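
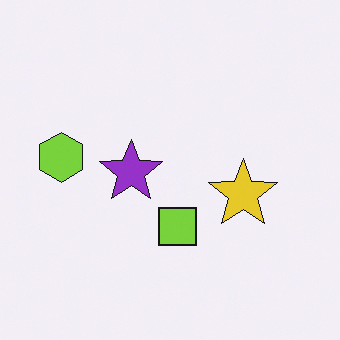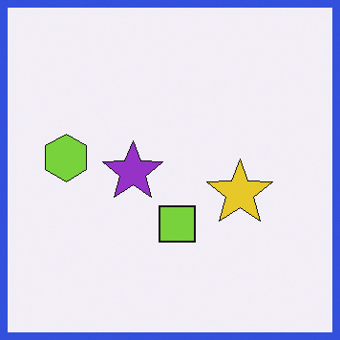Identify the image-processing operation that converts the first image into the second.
Framed with a blue border.

A solid blue frame runs around the edge of the second image, with the content slightly shrunk inside it.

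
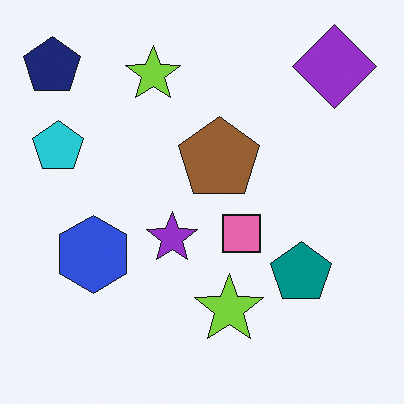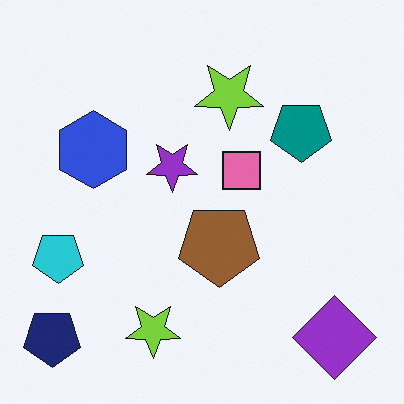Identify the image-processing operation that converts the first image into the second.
This is the original image flipped vertically (top ↔ bottom).

The purple diamond is in the top-right of the first image and the bottom-right of the second — shapes on opposite sides of the horizontal midline have swapped in a mirror flip.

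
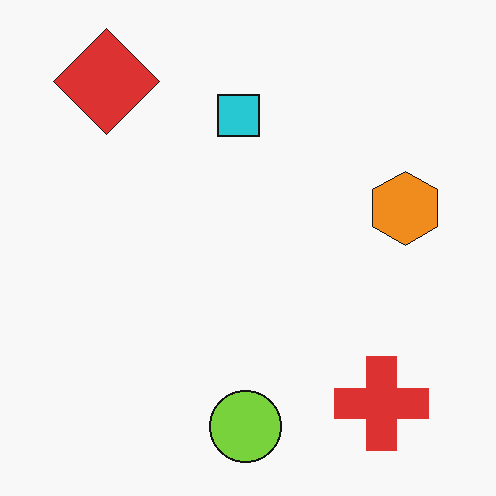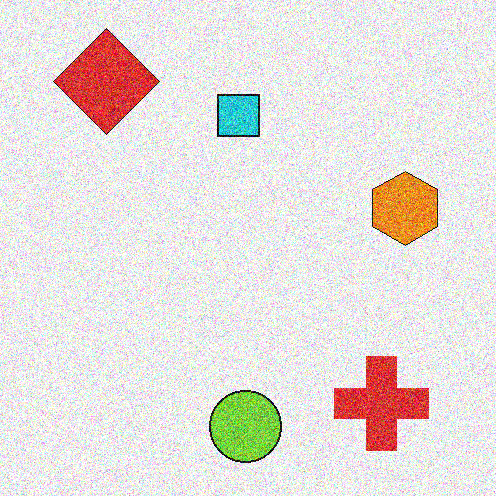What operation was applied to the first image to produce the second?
The second image is the first degraded with strong gaussian noise.

Random speckle covers the whole image, including the flat background.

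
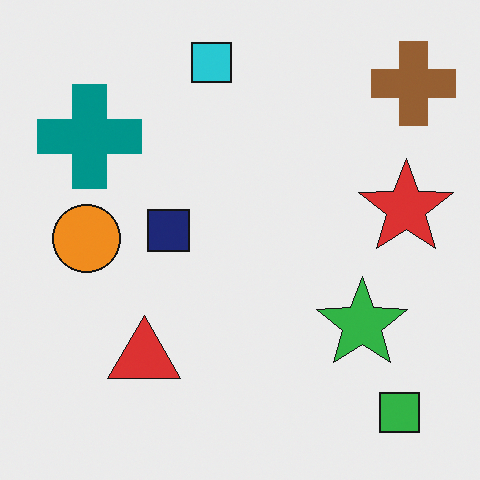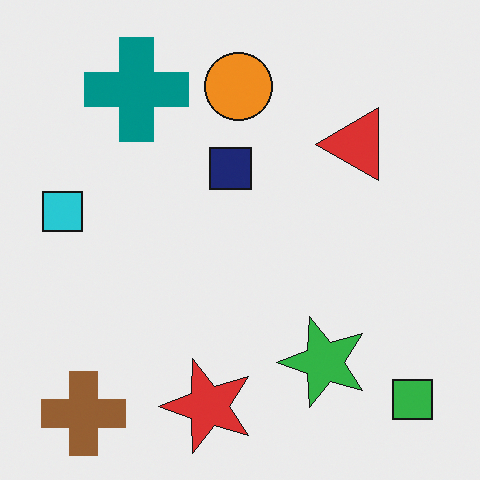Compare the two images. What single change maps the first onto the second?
The transformation is: transposed (reflected across the top-left ↔ bottom-right diagonal).

Shapes have swapped their row and column positions — what was in the top-right is now in the bottom-left — a diagonal reflection.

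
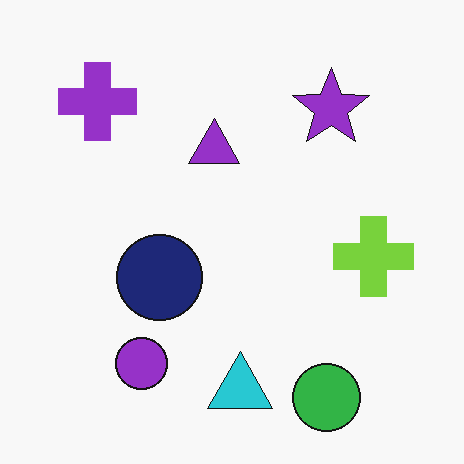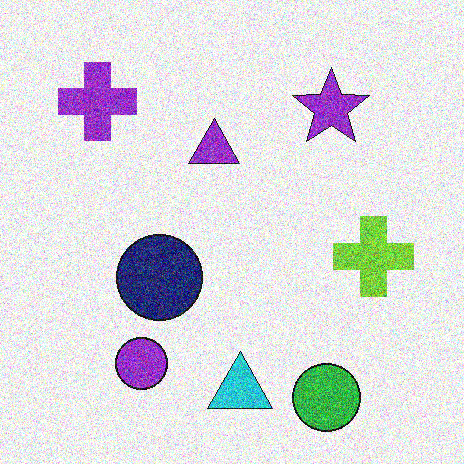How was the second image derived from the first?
Degraded with a thick layer of grain.

Random speckle covers the whole image, including the flat background.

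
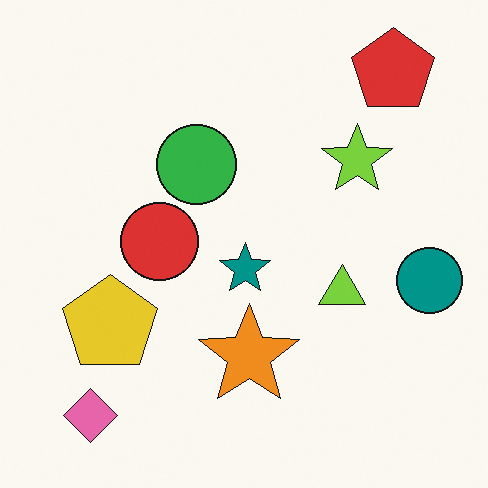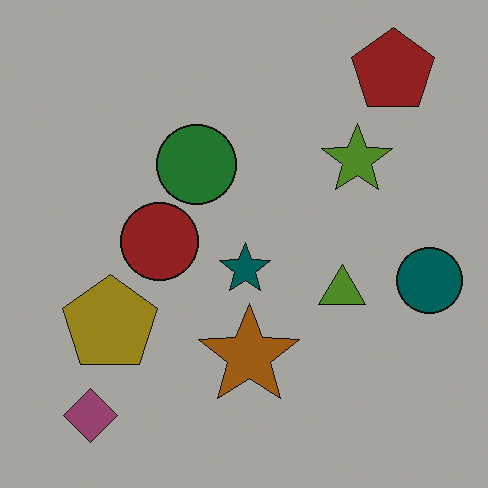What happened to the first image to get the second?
It was noticeably darkened.

Every pixel — background and shapes alike — is uniformly darkened.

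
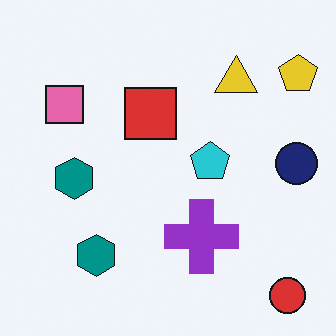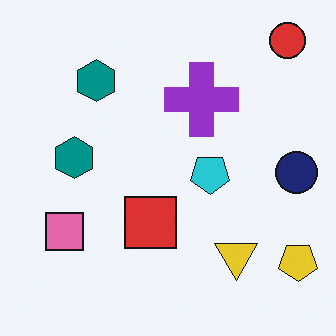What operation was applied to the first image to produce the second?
The image was flipped vertically (top ↔ bottom).

The red circle is in the bottom-right of the first image and the top-right of the second — shapes on opposite sides of the horizontal midline have swapped in a mirror flip.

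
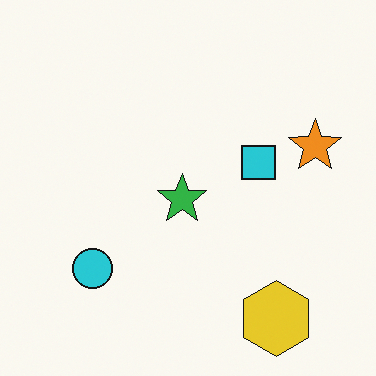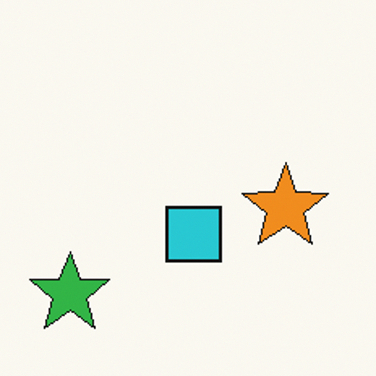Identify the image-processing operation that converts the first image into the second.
Cropped tightly and scaled back up.

The visible shapes are larger and the field of view is narrower; shapes near the original edges may be partly or wholly outside the frame — a crop-and-rescale.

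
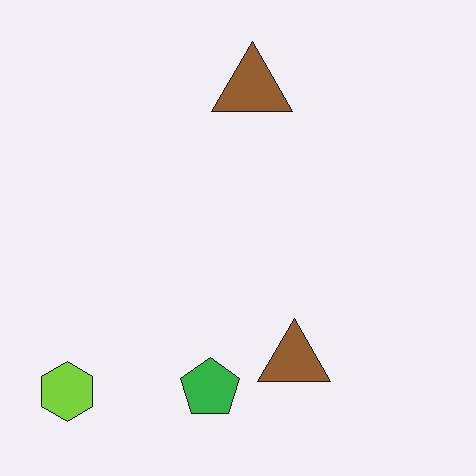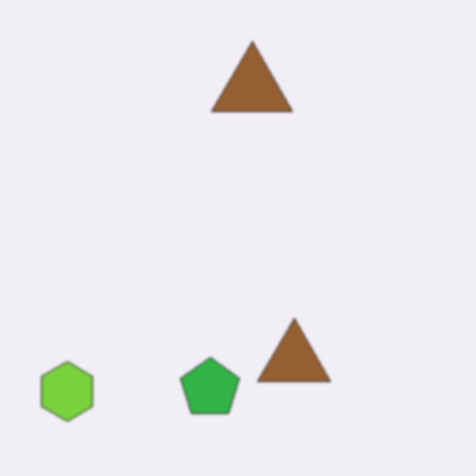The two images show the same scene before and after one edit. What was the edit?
Given a subtle gaussian blur.

Shape edges and outlines are uniformly softened across the whole image.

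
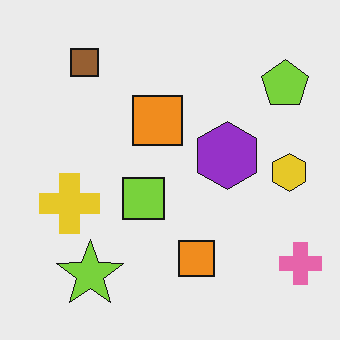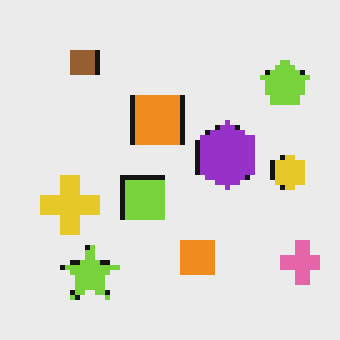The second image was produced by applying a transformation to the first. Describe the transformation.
This is the original image mildly pixelated.

Shapes are reduced to large square blocks; fine edges and outlines are lost — a downscale-then-upscale (mosaic) effect.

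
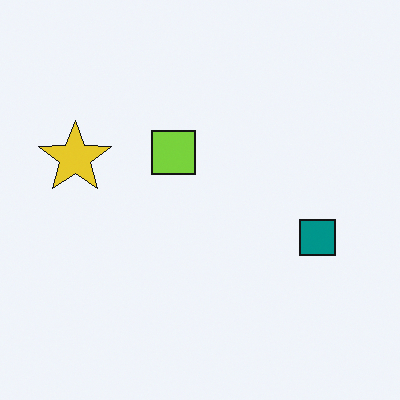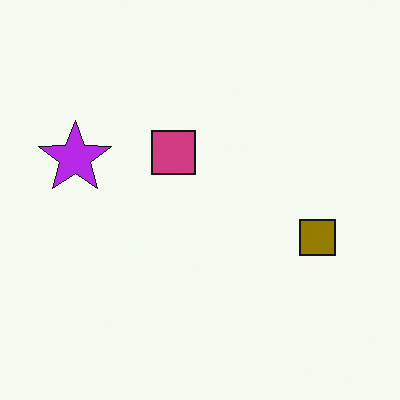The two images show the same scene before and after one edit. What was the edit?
The second image is the first hue-shifted by a large amount.

Every shape's color has rotated by the same amount around the hue wheel — a uniform hue shift.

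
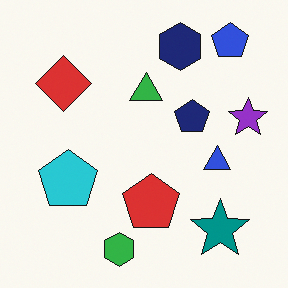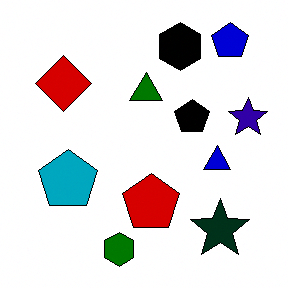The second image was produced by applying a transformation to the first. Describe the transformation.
It was boosted in contrast.

Tones are pushed away from mid-grey across the whole image — a global contrast change.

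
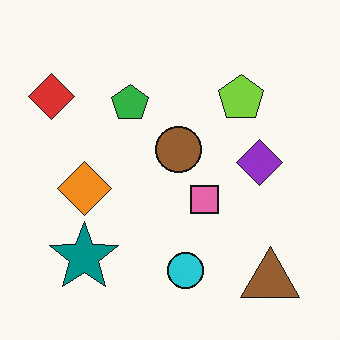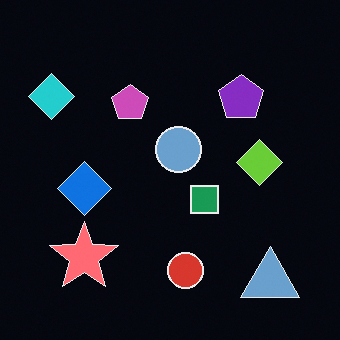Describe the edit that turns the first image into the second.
It was color-inverted (negative).

The light background has become dark and every shape's color is its complement — a photographic negative.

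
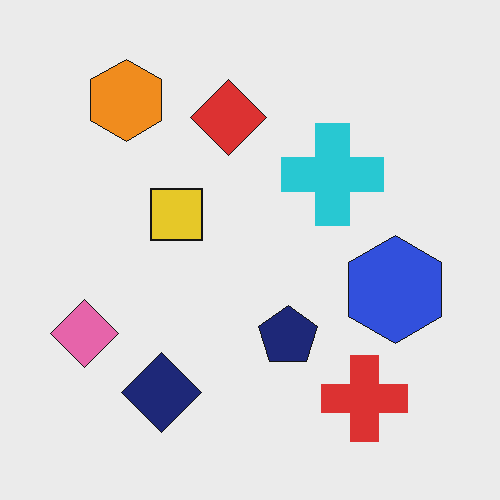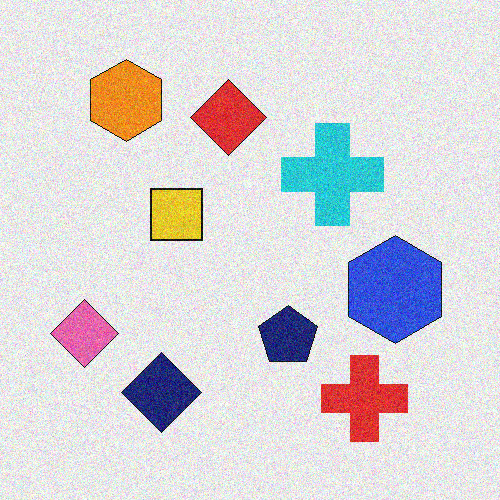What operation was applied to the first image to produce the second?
It was degraded with moderate additive noise.

Random speckle covers the whole image, including the flat background.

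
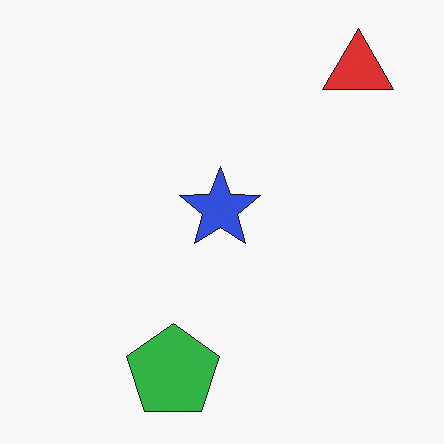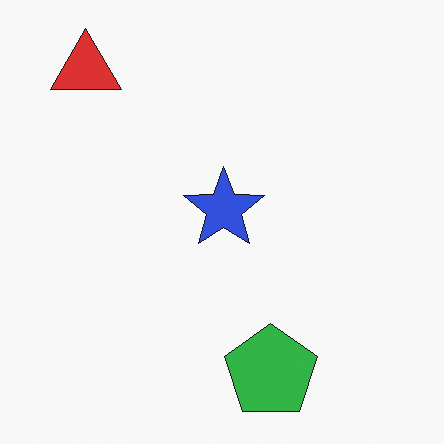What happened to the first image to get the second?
This is the original image flipped horizontally (left ↔ right).

The red triangle is in the top-right of the first image and the top-left of the second — shapes on opposite sides of the vertical midline have swapped in a mirror flip.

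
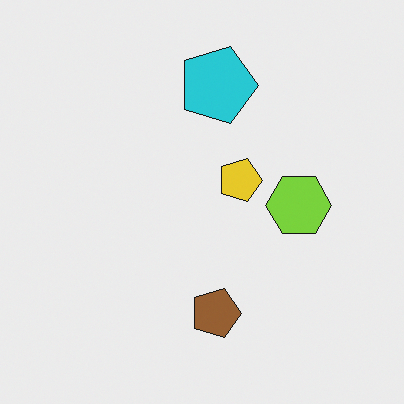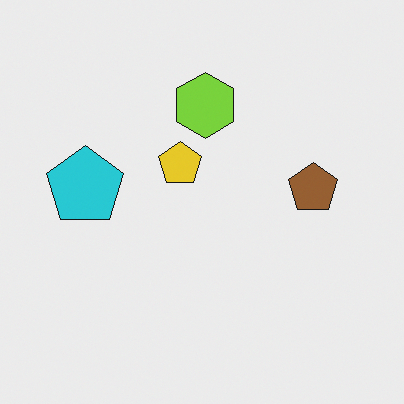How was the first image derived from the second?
This is the original image rotated 90° clockwise.

The cyan pentagon sits in the left of the second image and the top of the first — consistent with a whole-image 90° clockwise rotation.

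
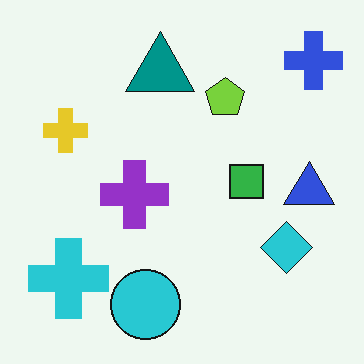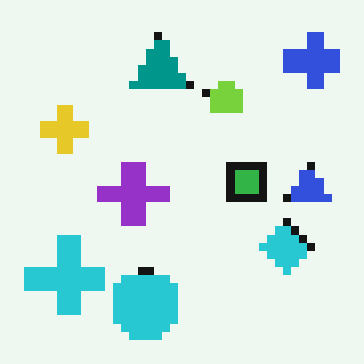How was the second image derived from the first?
The second image is the first moderately pixelated.

Shapes are reduced to large square blocks; fine edges and outlines are lost — a downscale-then-upscale (mosaic) effect.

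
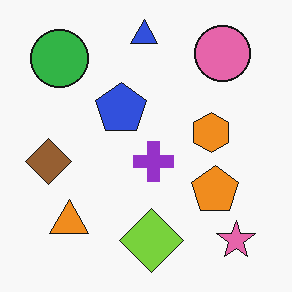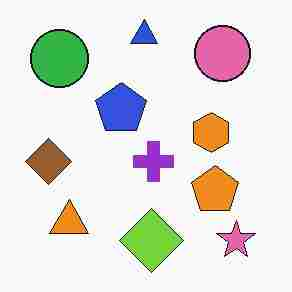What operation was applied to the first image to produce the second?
The second image is the first degraded with heavy JPEG compression.

Blocky 8×8 compression artifacts appear around shape edges and the flat background shows ringing — characteristic JPEG degradation.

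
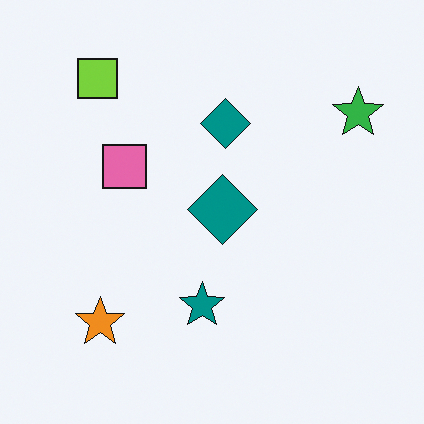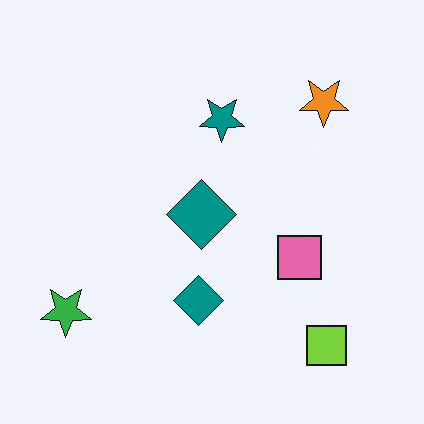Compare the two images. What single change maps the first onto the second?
Rotated 180°.

The lime square sits in the top-left of the first image and the bottom-right of the second — consistent with a whole-image 180° rotation.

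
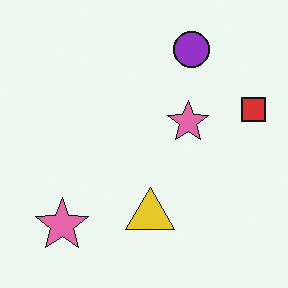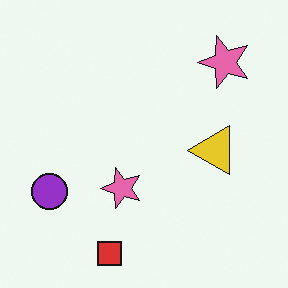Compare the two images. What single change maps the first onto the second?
Transposed (reflected across the top-left ↔ bottom-right diagonal).

Shapes have swapped their row and column positions — what was in the top-right is now in the bottom-left — a diagonal reflection.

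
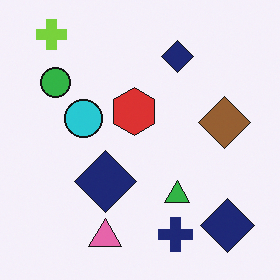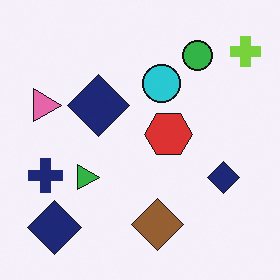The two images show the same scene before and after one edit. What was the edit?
The transformation is: rotated 90° clockwise.

The lime cross sits in the top-left of the first image and the top-right of the second — consistent with a whole-image 90° clockwise rotation.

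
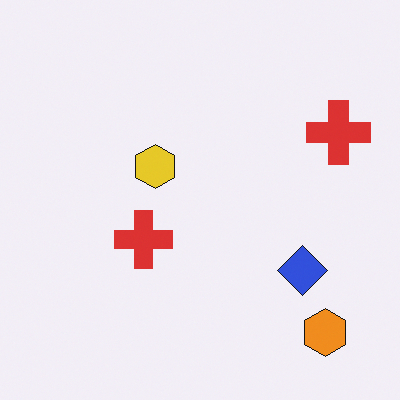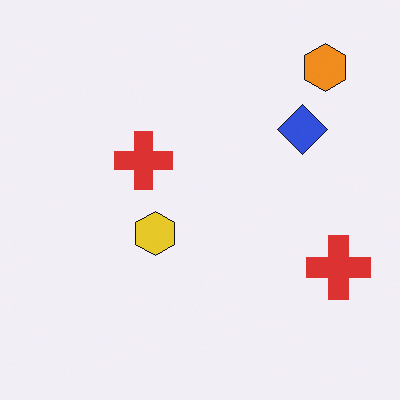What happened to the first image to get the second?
This is the original image flipped vertically (top ↔ bottom).

The orange hexagon is in the bottom-right of the first image and the top-right of the second — shapes on opposite sides of the horizontal midline have swapped in a mirror flip.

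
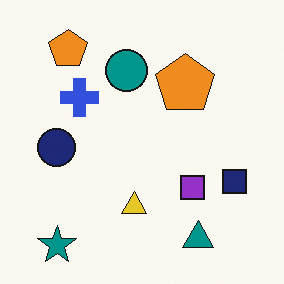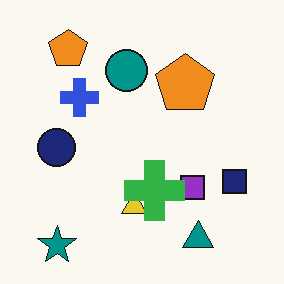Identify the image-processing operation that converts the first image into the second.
Overlaid with an additional green cross.

A green cross appears in the second image that is absent from the first.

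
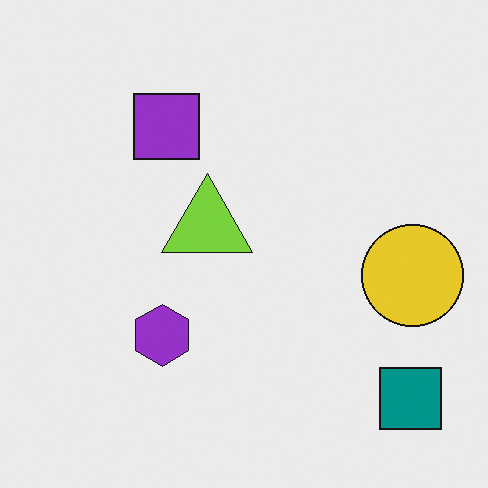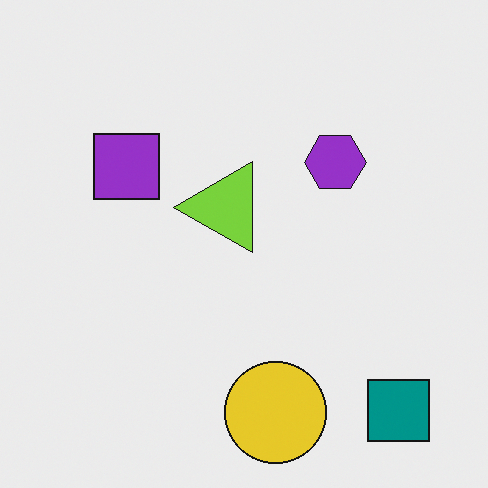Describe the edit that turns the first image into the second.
The image was transposed (reflected across the top-left ↔ bottom-right diagonal).

Shapes have swapped their row and column positions — what was in the top-right is now in the bottom-left — a diagonal reflection.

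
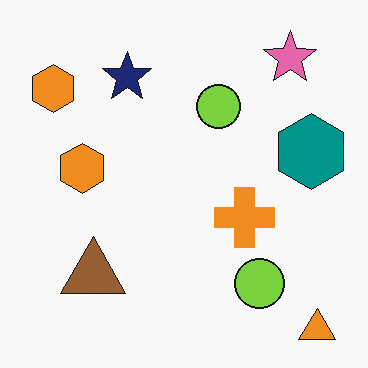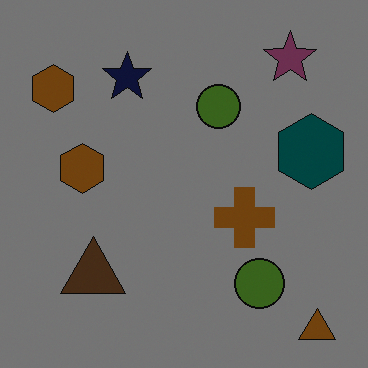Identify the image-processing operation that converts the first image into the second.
The second image is the first darkened a lot.

Every pixel — background and shapes alike — is uniformly darkened.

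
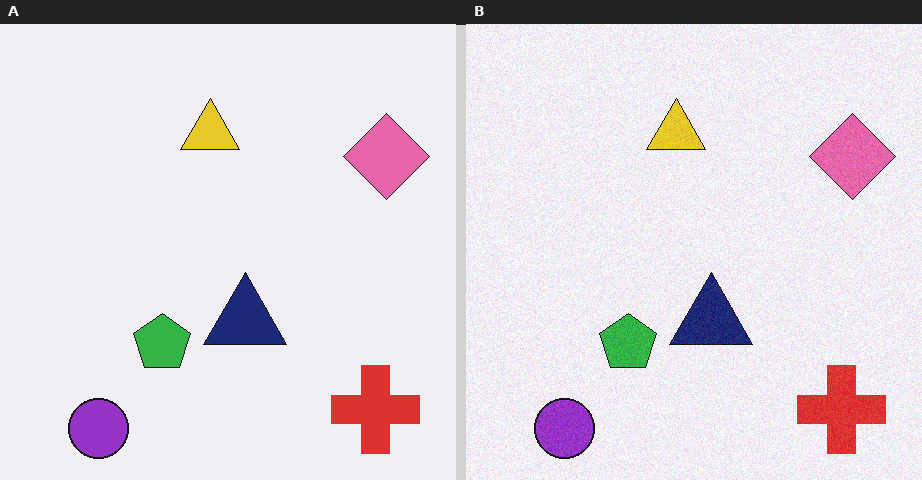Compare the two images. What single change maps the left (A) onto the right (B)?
Degraded with a light layer of grain.

Random speckle covers the whole image, including the flat background.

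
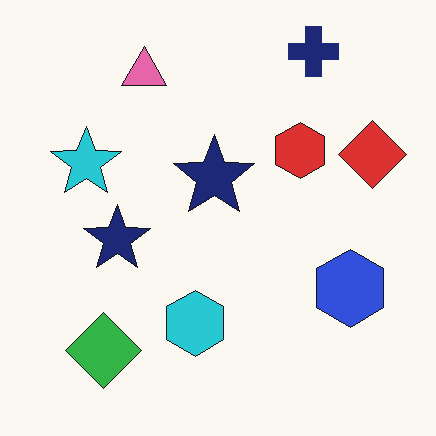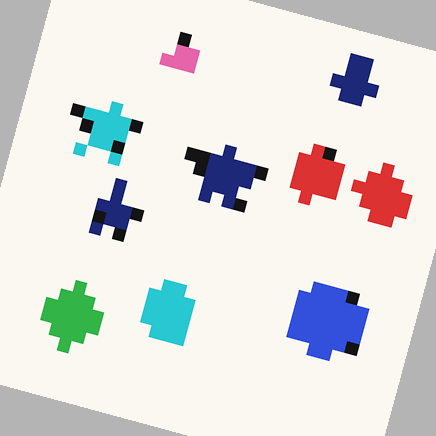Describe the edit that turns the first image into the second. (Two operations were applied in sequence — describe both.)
The image was coarsely pixelated, then rotated clockwise by a clearly visible amount.

Shapes are reduced to large square blocks; fine edges and outlines are lost — a downscale-then-upscale (mosaic) effect. Every shape is tilted by the same angle and the image corners show triangular fill wedges — a whole-image rotation by a non-right angle.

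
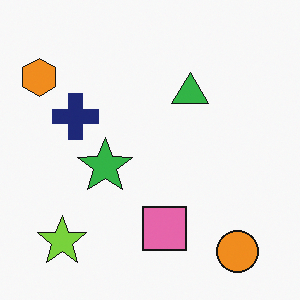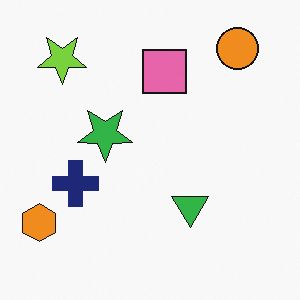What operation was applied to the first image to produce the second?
It was flipped vertically (top ↔ bottom).

The orange circle is in the bottom-right of the first image and the top-right of the second — shapes on opposite sides of the horizontal midline have swapped in a mirror flip.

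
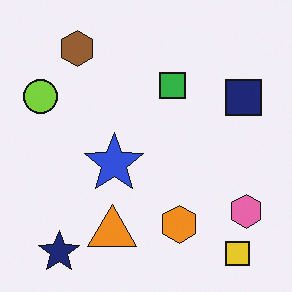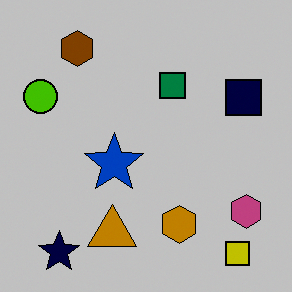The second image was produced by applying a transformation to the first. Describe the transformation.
This is the original image aggressively posterized.

Each flat color has snapped to a coarser quantized level — most visibly, the near-white background has dropped to a flat grey.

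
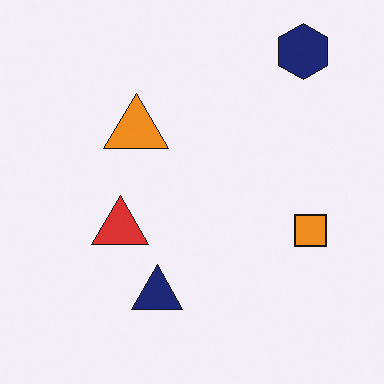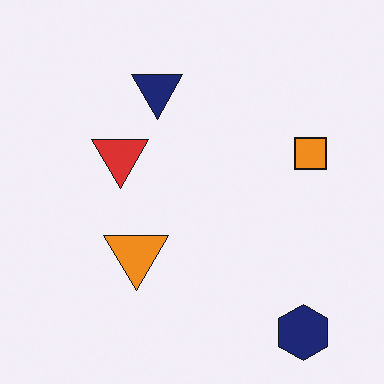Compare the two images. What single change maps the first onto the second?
The transformation is: flipped vertically (top ↔ bottom).

The navy hexagon is in the top-right of the first image and the bottom-right of the second — shapes on opposite sides of the horizontal midline have swapped in a mirror flip.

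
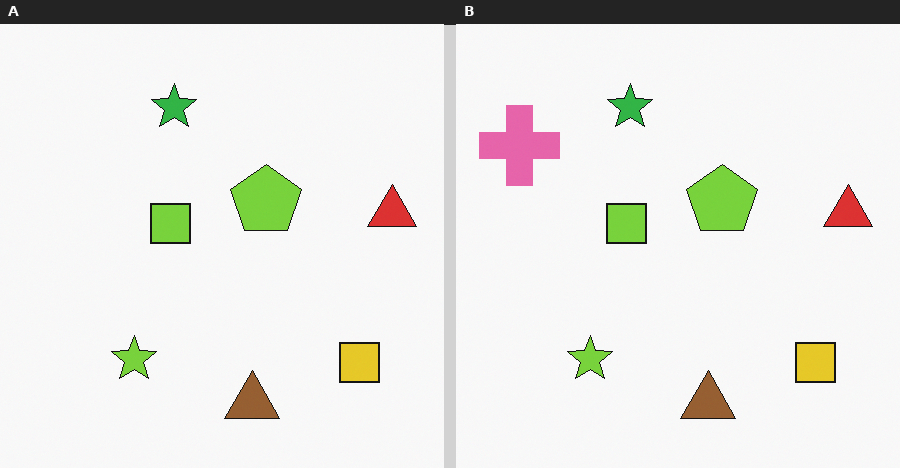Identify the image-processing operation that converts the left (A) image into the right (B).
The image was overlaid with an additional pink cross.

A pink cross appears in the right (B) image that is absent from the left (A).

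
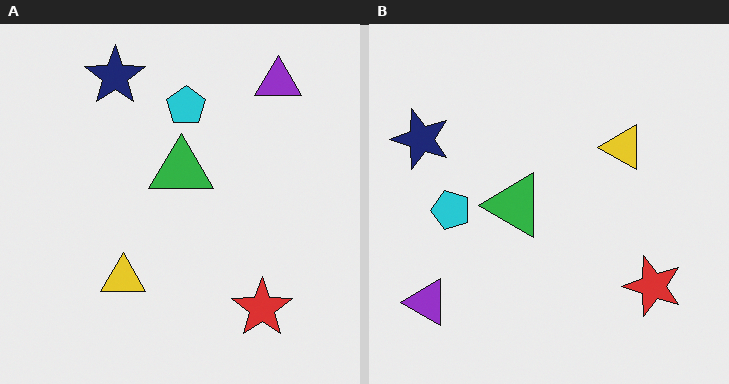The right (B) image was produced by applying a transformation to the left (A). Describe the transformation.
Transposed (reflected across the top-left ↔ bottom-right diagonal).

Shapes have swapped their row and column positions — what was in the top-right is now in the bottom-left — a diagonal reflection.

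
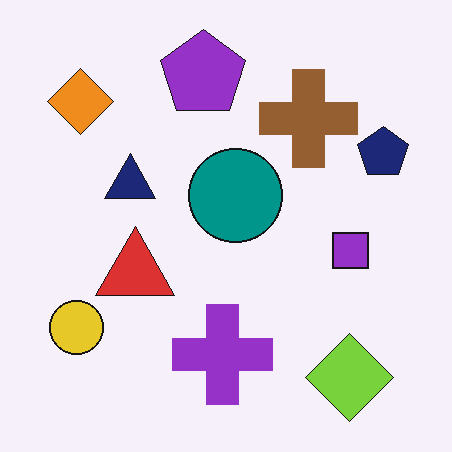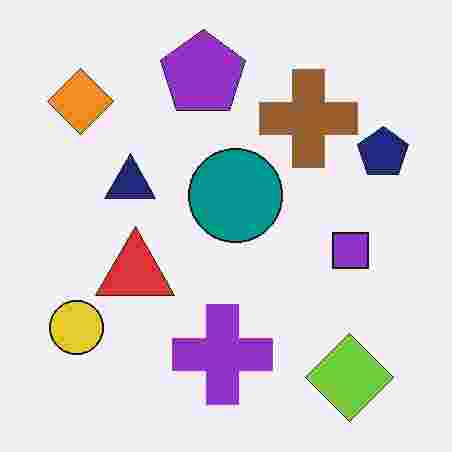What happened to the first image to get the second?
The second image is the first degraded with heavy JPEG compression.

Blocky 8×8 compression artifacts appear around shape edges and the flat background shows ringing — characteristic JPEG degradation.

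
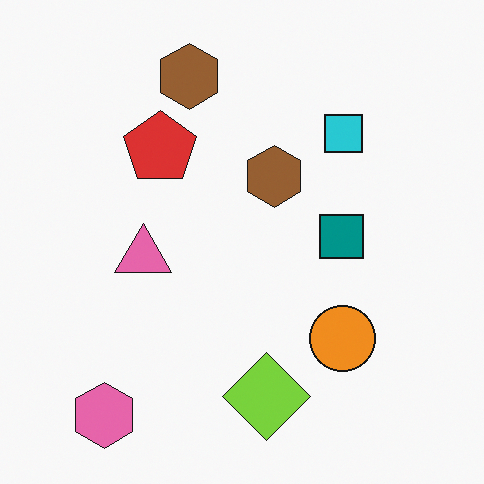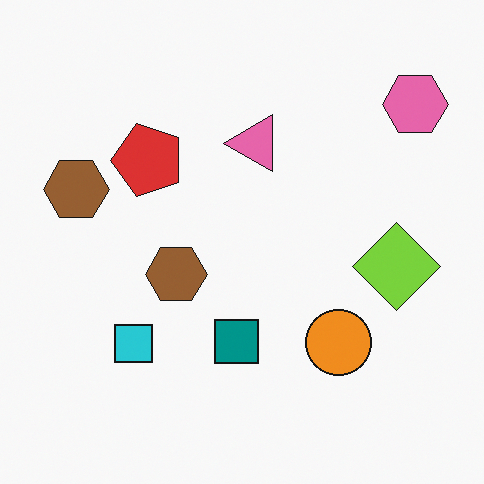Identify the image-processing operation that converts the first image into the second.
It was transposed (reflected across the top-left ↔ bottom-right diagonal).

Shapes have swapped their row and column positions — what was in the top-right is now in the bottom-left — a diagonal reflection.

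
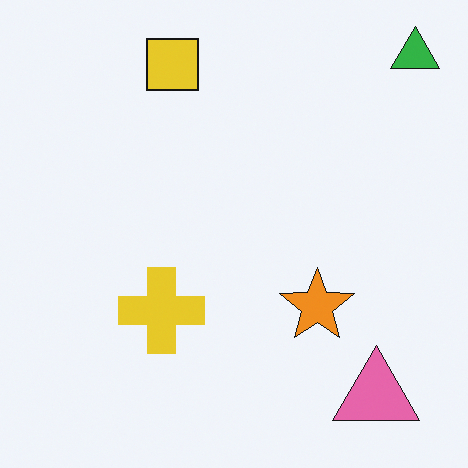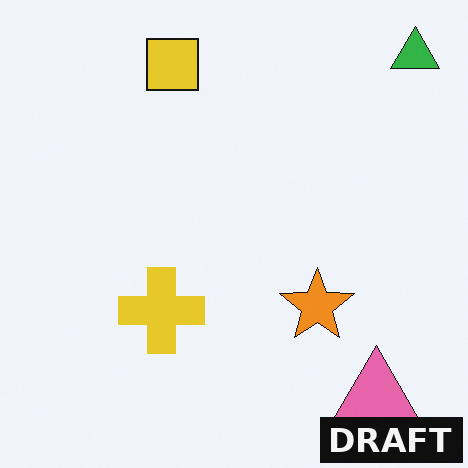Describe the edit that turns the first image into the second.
The image was watermarked with the text "DRAFT" in the lower-right corner.

A dark label reading "DRAFT" appears in the lower-right corner.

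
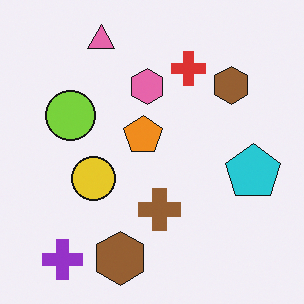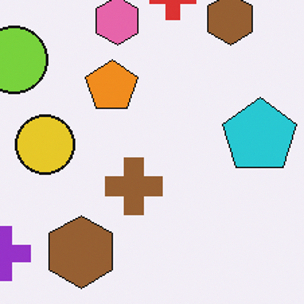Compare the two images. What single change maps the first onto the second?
Cropped slightly and scaled back up.

The visible shapes are larger and the field of view is narrower; shapes near the original edges may be partly or wholly outside the frame — a crop-and-rescale.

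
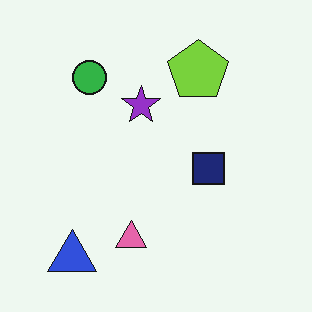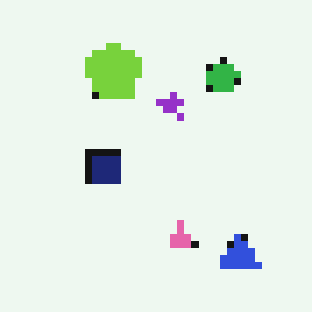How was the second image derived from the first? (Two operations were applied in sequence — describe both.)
Pixelated into visible square blocks, then flipped horizontally (left ↔ right).

Shapes are reduced to large square blocks; fine edges and outlines are lost — a downscale-then-upscale (mosaic) effect. The blue triangle is in the bottom-left of the first image and the bottom-right of the second — shapes on opposite sides of the vertical midline have swapped in a mirror flip.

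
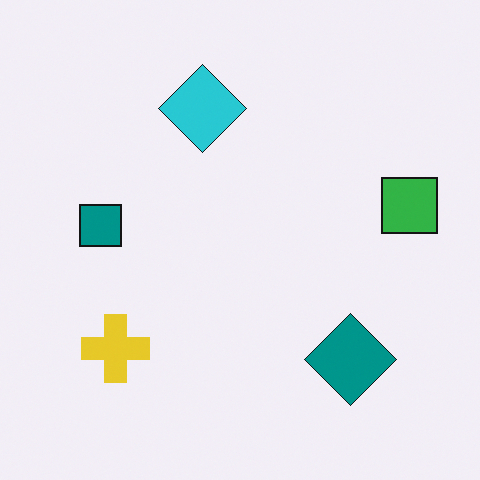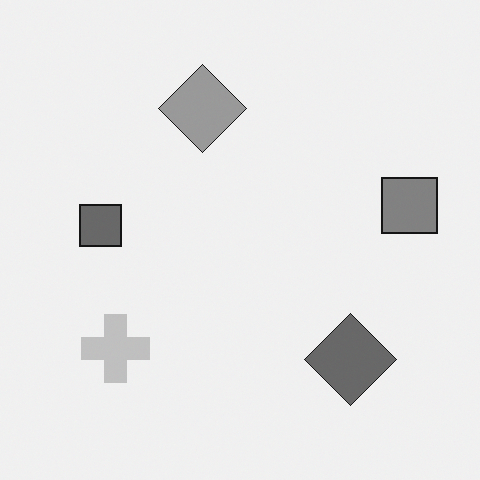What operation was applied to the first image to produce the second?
The transformation is: converted to grayscale.

All color is removed — every shape is now a shade of grey.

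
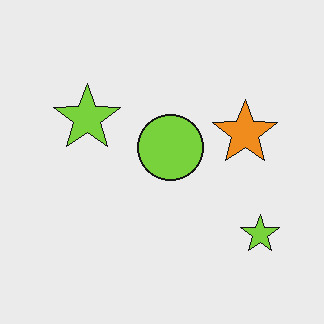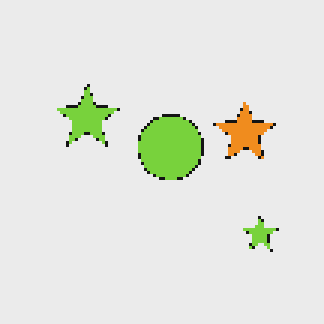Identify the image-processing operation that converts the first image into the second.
The image was lightly pixelated (a mild mosaic effect).

Shapes are reduced to large square blocks; fine edges and outlines are lost — a downscale-then-upscale (mosaic) effect.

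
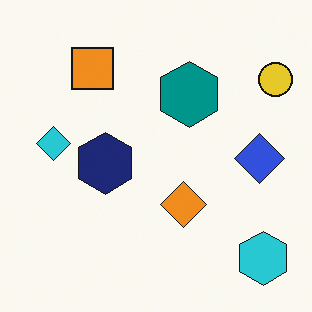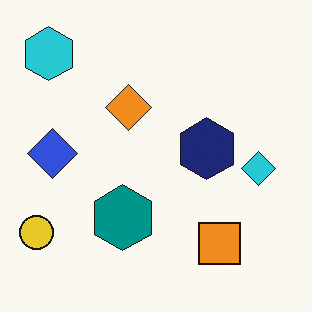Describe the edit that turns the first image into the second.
The image was rotated 180°.

The cyan hexagon sits in the bottom-right of the first image and the top-left of the second — consistent with a whole-image 180° rotation.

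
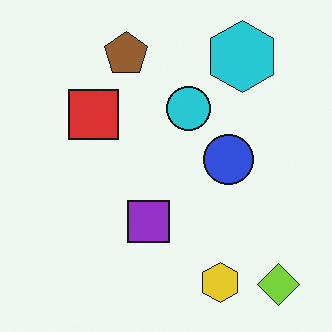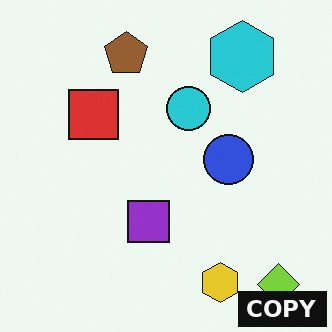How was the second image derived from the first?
The transformation is: watermarked with the text "COPY" in the lower-right corner.

A dark label reading "COPY" appears in the lower-right corner.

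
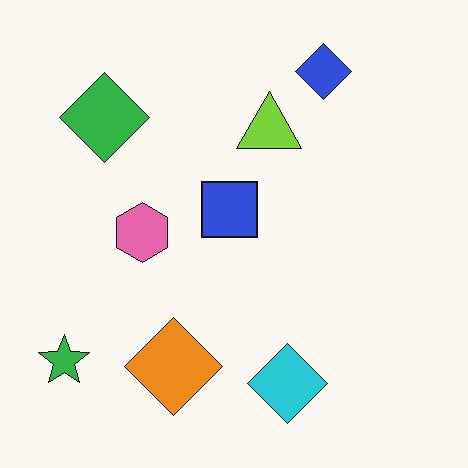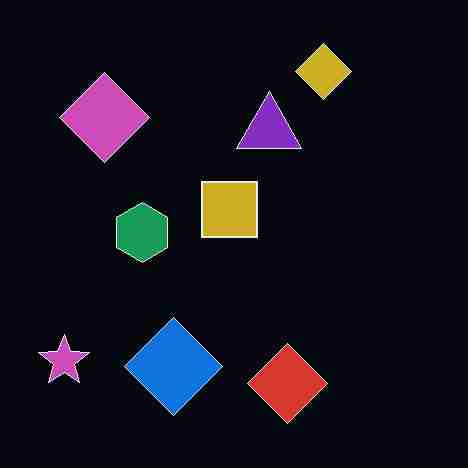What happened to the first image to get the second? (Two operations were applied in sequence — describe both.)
This is the original image color-inverted (negative), then degraded with heavy JPEG compression.

The light background has become dark and every shape's color is its complement — a photographic negative. Blocky 8×8 compression artifacts appear around shape edges and the flat background shows ringing — characteristic JPEG degradation.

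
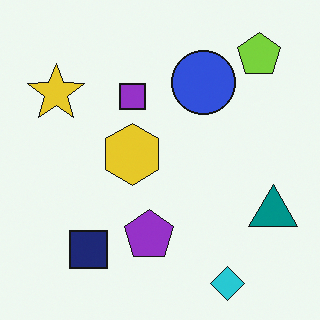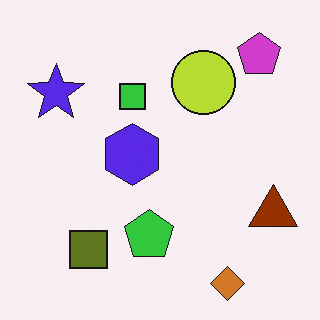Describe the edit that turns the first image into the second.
The second image is the first hue-shifted through roughly half the color wheel.

Every shape's color has rotated by the same amount around the hue wheel — a uniform hue shift.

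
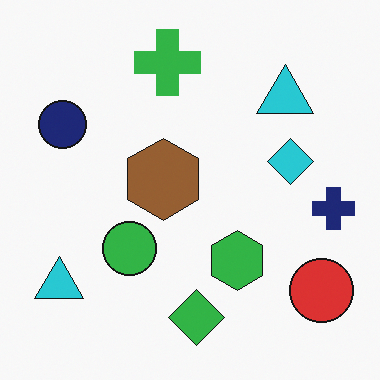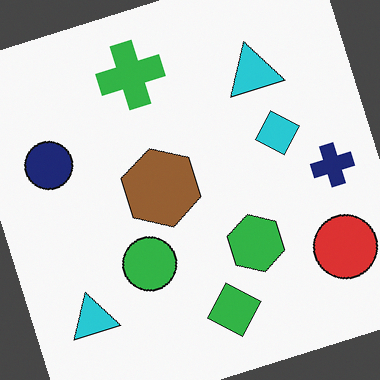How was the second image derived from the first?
This is the original image rotated counter-clockwise by a moderate amount.

Every shape is tilted by the same angle and the image corners show triangular fill wedges — a whole-image rotation by a non-right angle.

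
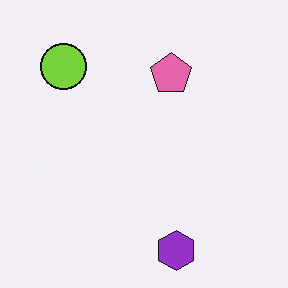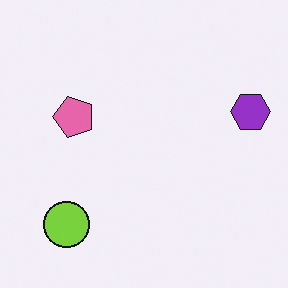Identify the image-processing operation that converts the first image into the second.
Rotated 90° counter-clockwise.

The lime circle sits in the top-left of the first image and the bottom-left of the second — consistent with a whole-image 90° counter-clockwise rotation.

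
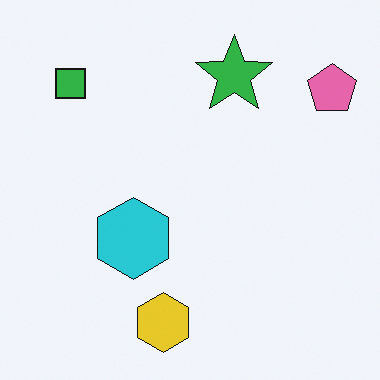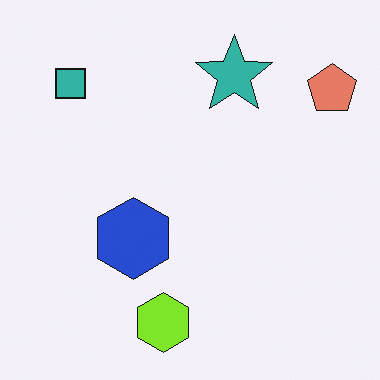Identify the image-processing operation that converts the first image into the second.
This is the original image hue-shifted by a small amount.

Every shape's color has rotated by the same amount around the hue wheel — a uniform hue shift.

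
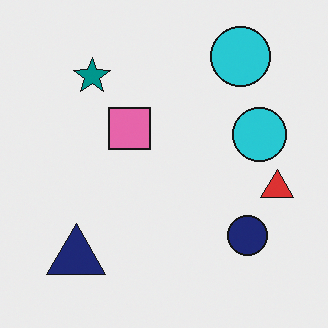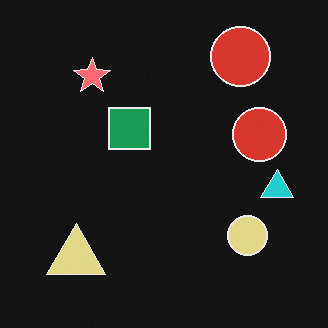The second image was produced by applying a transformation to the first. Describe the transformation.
This is the original image color-inverted (negative).

The light background has become dark and every shape's color is its complement — a photographic negative.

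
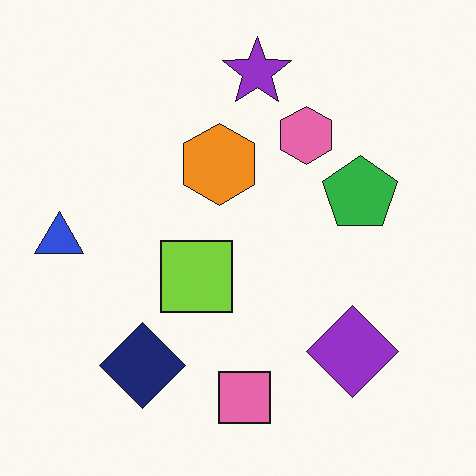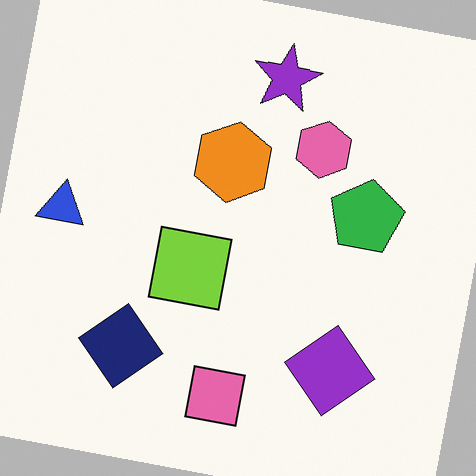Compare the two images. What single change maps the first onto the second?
The transformation is: rotated clockwise by a slight angle.

Every shape is tilted by the same angle and the image corners show triangular fill wedges — a whole-image rotation by a non-right angle.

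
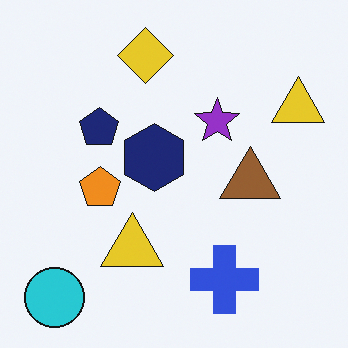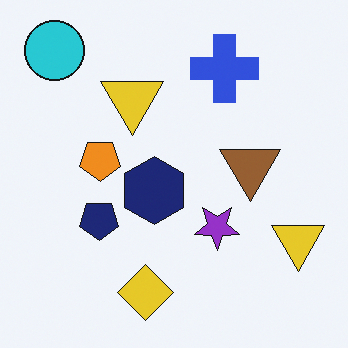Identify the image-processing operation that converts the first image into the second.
The transformation is: flipped vertically (top ↔ bottom).

The cyan circle is in the bottom-left of the first image and the top-left of the second — shapes on opposite sides of the horizontal midline have swapped in a mirror flip.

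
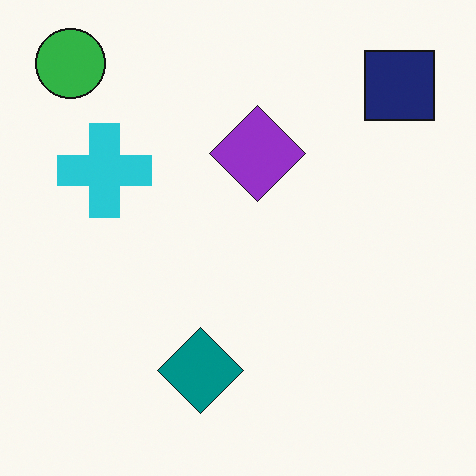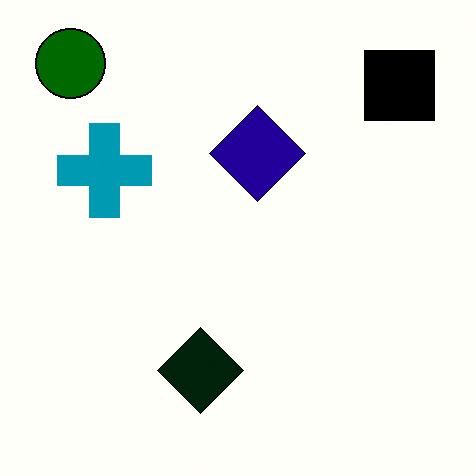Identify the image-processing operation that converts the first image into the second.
This is the original image given much higher contrast.

Tones are pushed away from mid-grey across the whole image — a global contrast change.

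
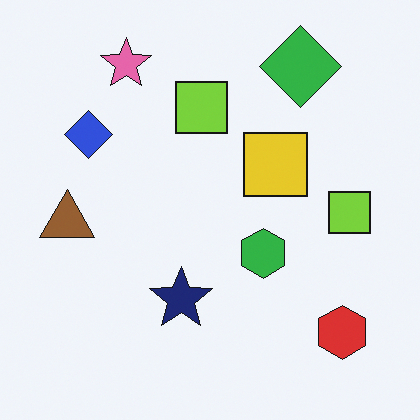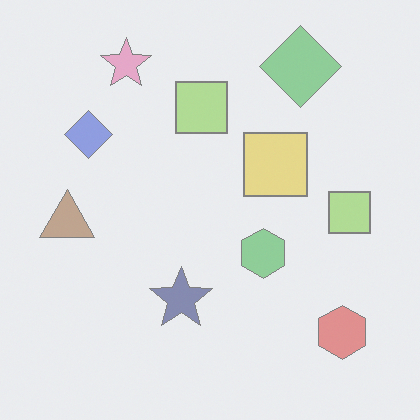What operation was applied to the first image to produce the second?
This is the original image given much lower contrast.

Tones are pushed toward mid-grey across the whole image — a global contrast change.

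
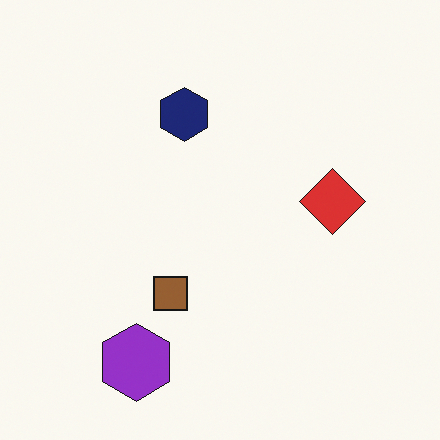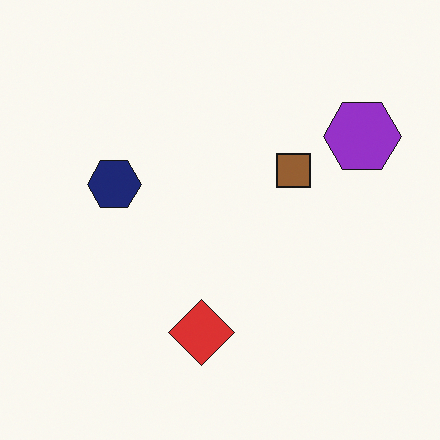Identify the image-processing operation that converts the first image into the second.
The second image is the first transposed (reflected across the top-left ↔ bottom-right diagonal).

Shapes have swapped their row and column positions — what was in the top-right is now in the bottom-left — a diagonal reflection.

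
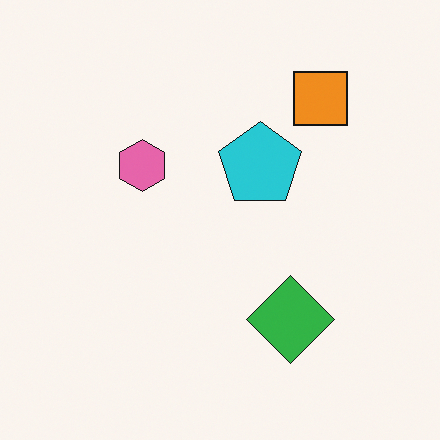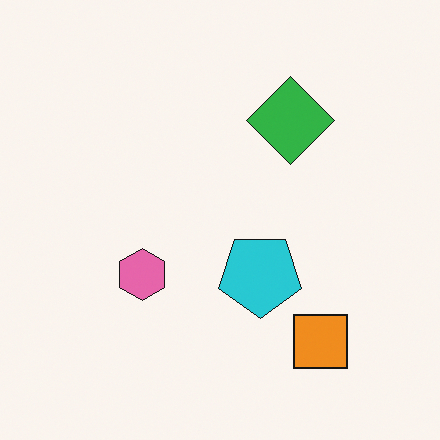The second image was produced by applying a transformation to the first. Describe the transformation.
This is the original image flipped vertically (top ↔ bottom).

The orange square is in the top-right of the first image and the bottom-right of the second — shapes on opposite sides of the horizontal midline have swapped in a mirror flip.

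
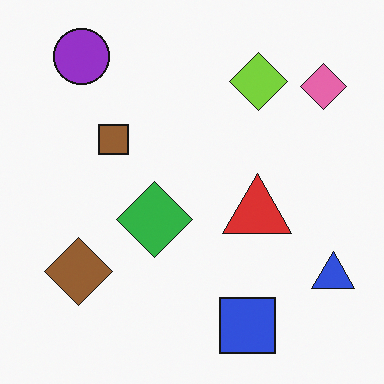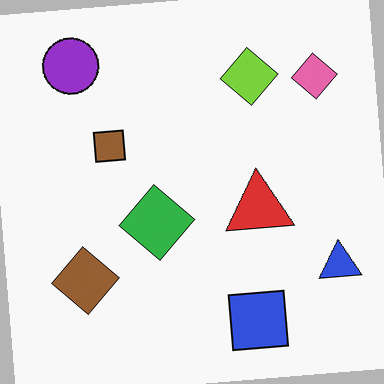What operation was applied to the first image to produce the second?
Rotated counter-clockwise by a slight angle.

Every shape is tilted by the same angle and the image corners show triangular fill wedges — a whole-image rotation by a non-right angle.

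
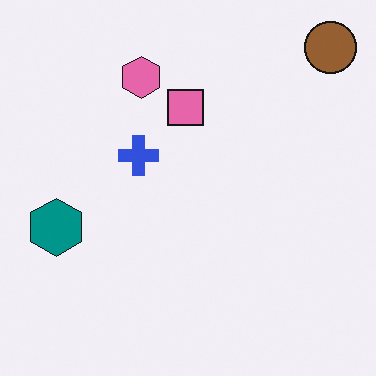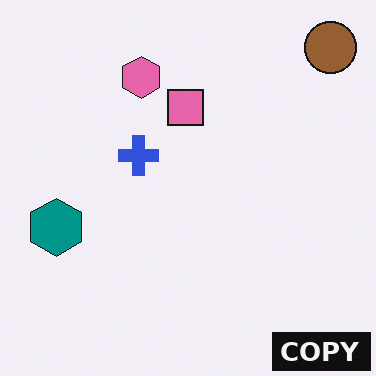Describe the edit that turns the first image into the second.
This is the original image watermarked with the text "COPY" in the lower-right corner.

A dark label reading "COPY" appears in the lower-right corner.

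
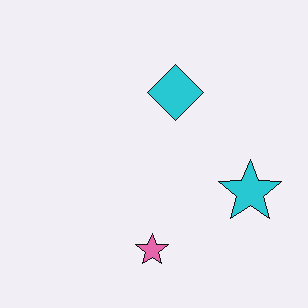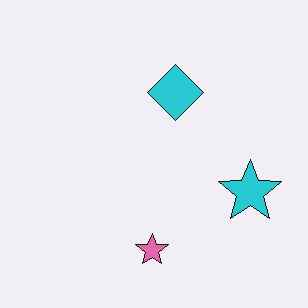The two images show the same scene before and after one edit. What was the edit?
Given moderate JPEG compression.

Blocky 8×8 compression artifacts appear around shape edges and the flat background shows ringing — characteristic JPEG degradation.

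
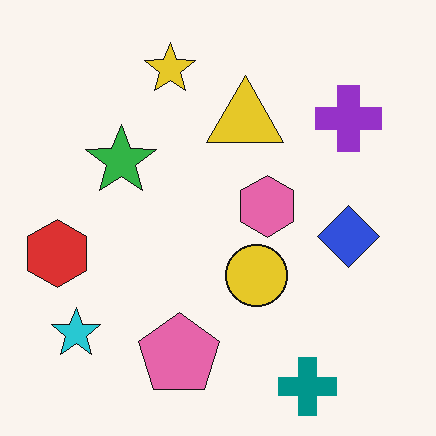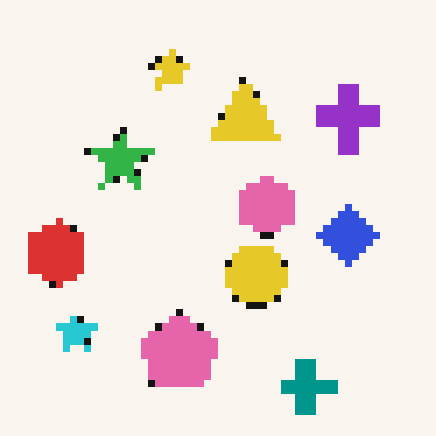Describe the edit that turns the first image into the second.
The image was moderately pixelated.

Shapes are reduced to large square blocks; fine edges and outlines are lost — a downscale-then-upscale (mosaic) effect.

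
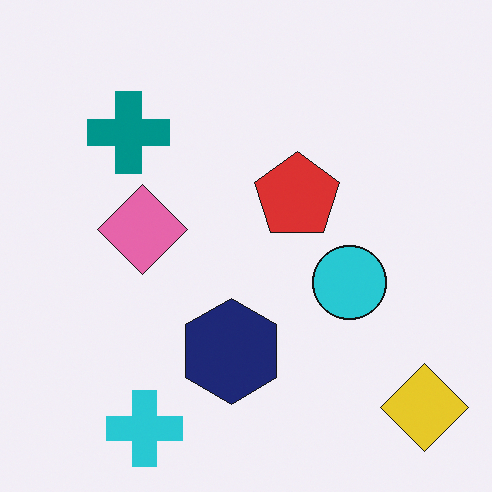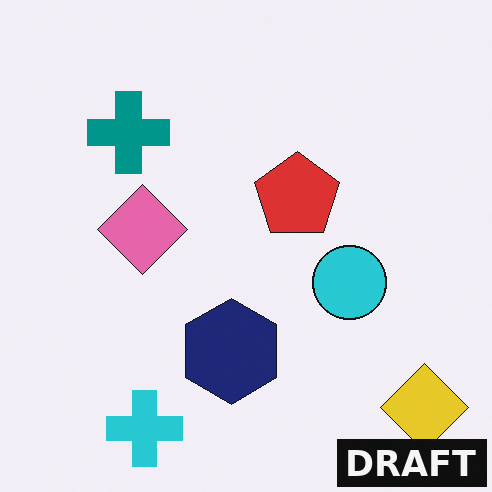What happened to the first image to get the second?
The second image is the first watermarked with the text "DRAFT" in the lower-right corner.

A dark label reading "DRAFT" appears in the lower-right corner.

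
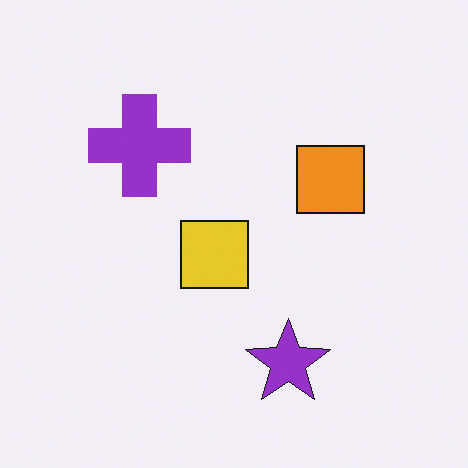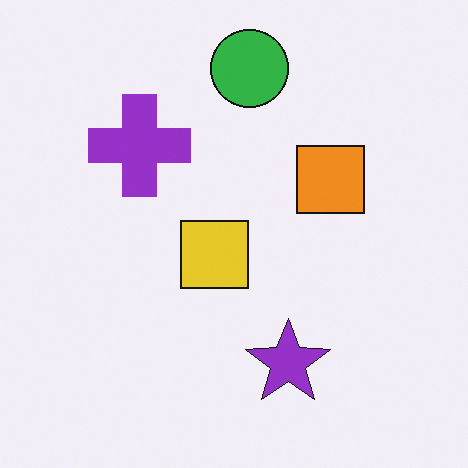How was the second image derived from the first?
The second image is the first overlaid with an additional green circle.

A green circle appears in the second image that is absent from the first.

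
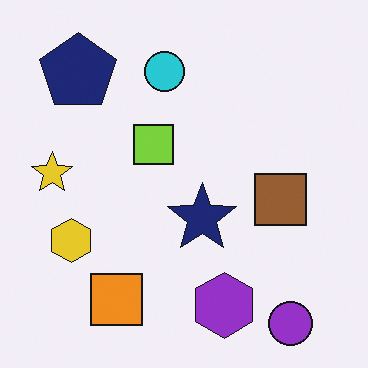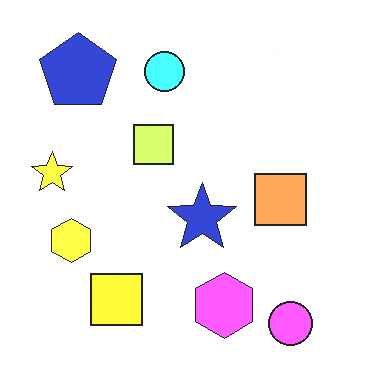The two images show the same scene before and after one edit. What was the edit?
The transformation is: brightened a lot.

Every pixel — background and shapes alike — is uniformly brightened.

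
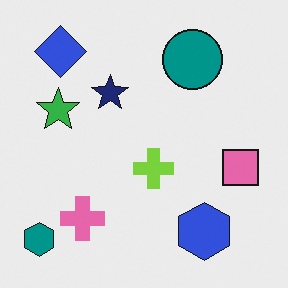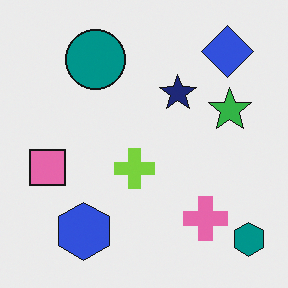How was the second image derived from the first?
The second image is the first flipped horizontally (left ↔ right).

The teal hexagon is in the bottom-left of the first image and the bottom-right of the second — shapes on opposite sides of the vertical midline have swapped in a mirror flip.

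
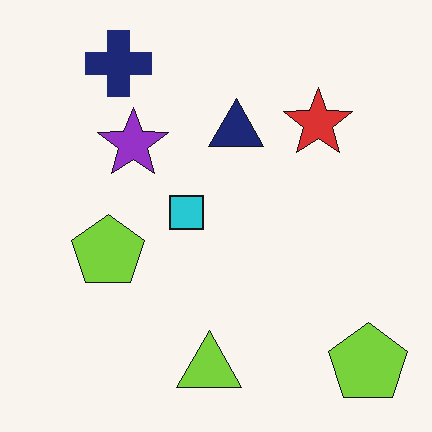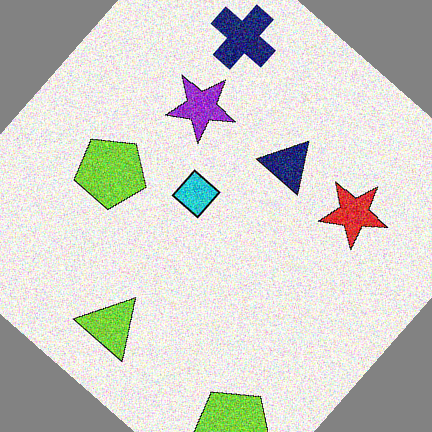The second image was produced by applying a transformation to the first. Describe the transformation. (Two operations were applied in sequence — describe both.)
The second image is the first degraded with heavy additive noise, then rotated clockwise by a large amount — several tens of degrees.

Random speckle covers the whole image, including the flat background. Every shape is tilted by the same angle and the image corners show triangular fill wedges — a whole-image rotation by a non-right angle.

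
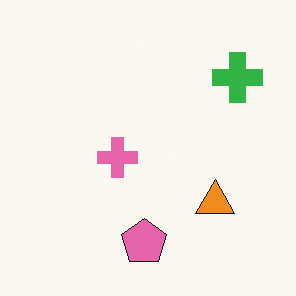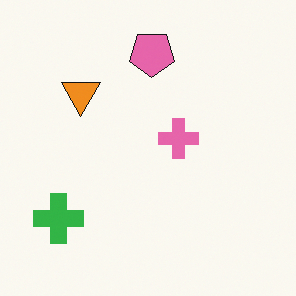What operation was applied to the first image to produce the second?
The transformation is: rotated 180°.

The green cross sits in the top-right of the first image and the bottom-left of the second — consistent with a whole-image 180° rotation.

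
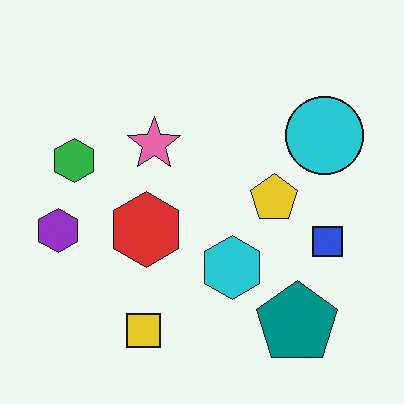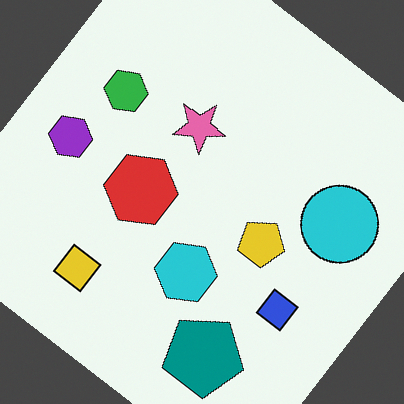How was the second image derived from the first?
The image was rotated clockwise by a large amount — several tens of degrees.

Every shape is tilted by the same angle and the image corners show triangular fill wedges — a whole-image rotation by a non-right angle.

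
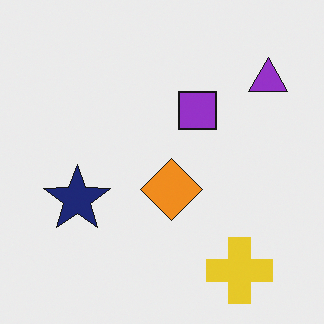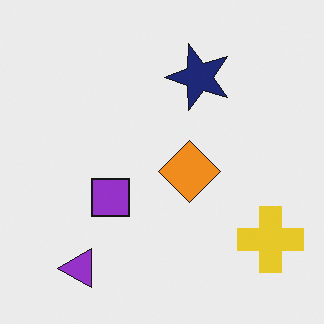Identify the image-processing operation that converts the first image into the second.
It was transposed (reflected across the top-left ↔ bottom-right diagonal).

Shapes have swapped their row and column positions — what was in the top-right is now in the bottom-left — a diagonal reflection.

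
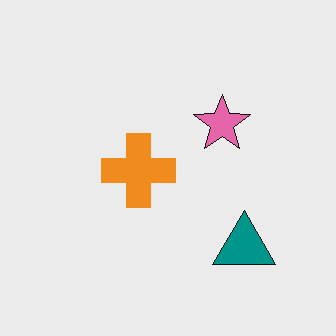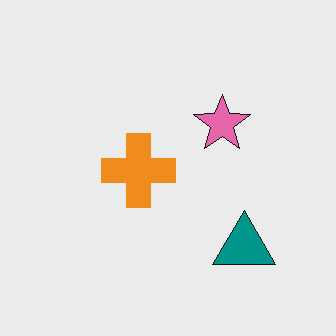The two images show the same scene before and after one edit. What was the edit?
This is the original image given moderate JPEG compression.

Blocky 8×8 compression artifacts appear around shape edges and the flat background shows ringing — characteristic JPEG degradation.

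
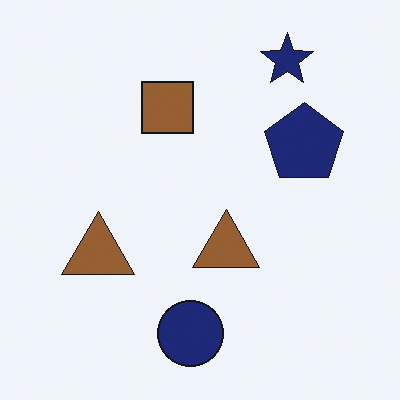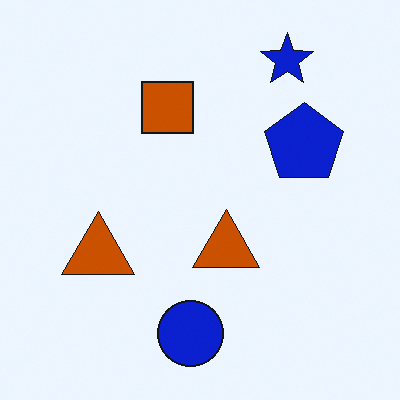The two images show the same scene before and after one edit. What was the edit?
The second image is the first made much more vivid (saturation change).

All colors are more vivid — a global saturation change.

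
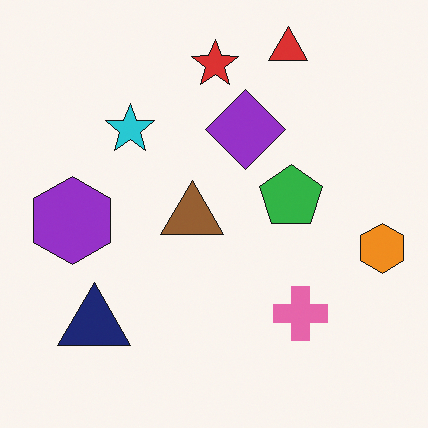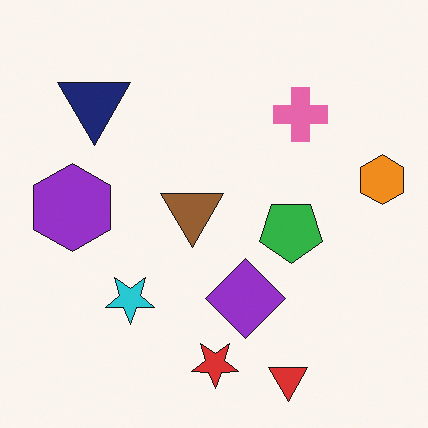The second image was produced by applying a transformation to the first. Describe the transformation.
Flipped vertically (top ↔ bottom).

The red triangle is in the top-right of the first image and the bottom-right of the second — shapes on opposite sides of the horizontal midline have swapped in a mirror flip.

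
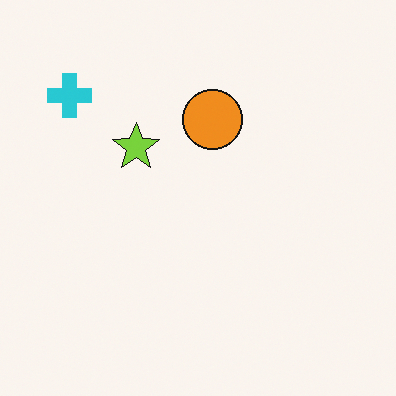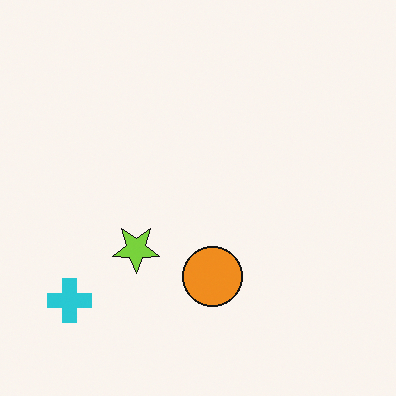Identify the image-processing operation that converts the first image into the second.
The transformation is: flipped vertically (top ↔ bottom).

The cyan cross is in the top-left of the first image and the bottom-left of the second — shapes on opposite sides of the horizontal midline have swapped in a mirror flip.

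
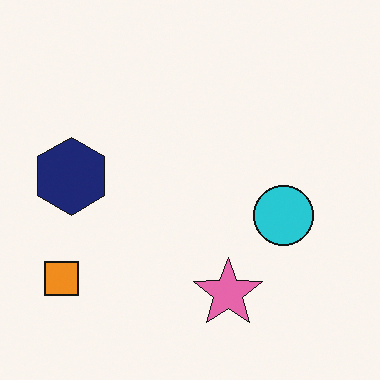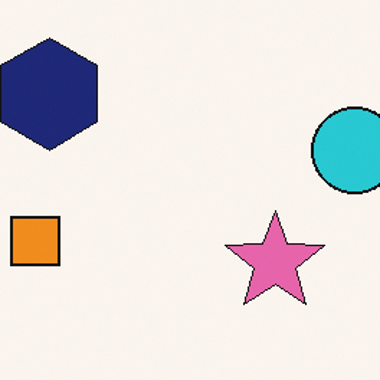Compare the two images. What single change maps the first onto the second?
The transformation is: cropped to a modestly smaller region and rescaled.

The visible shapes are larger and the field of view is narrower; shapes near the original edges may be partly or wholly outside the frame — a crop-and-rescale.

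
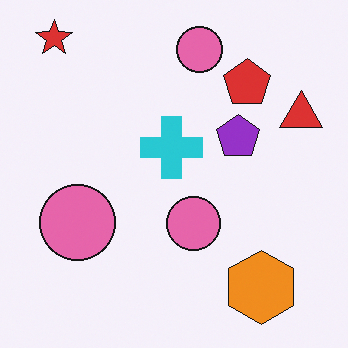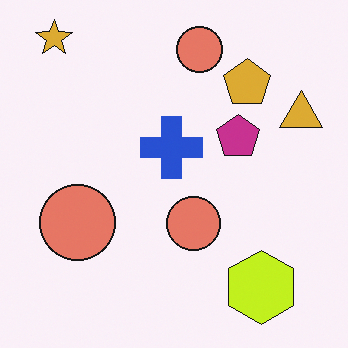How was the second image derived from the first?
The transformation is: hue-shifted slightly.

Every shape's color has rotated by the same amount around the hue wheel — a uniform hue shift.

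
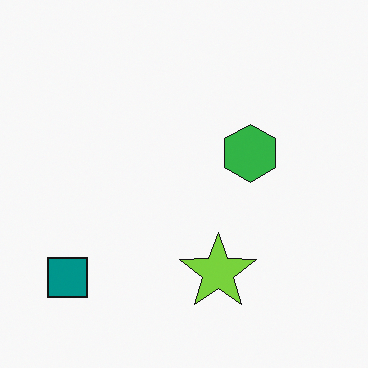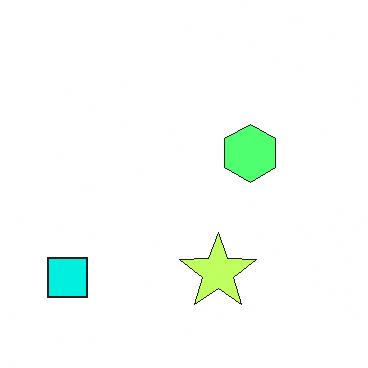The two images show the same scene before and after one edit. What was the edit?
The image was noticeably brightened.

Every pixel — background and shapes alike — is uniformly brightened.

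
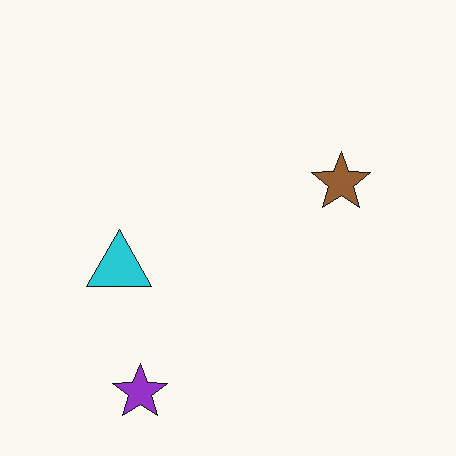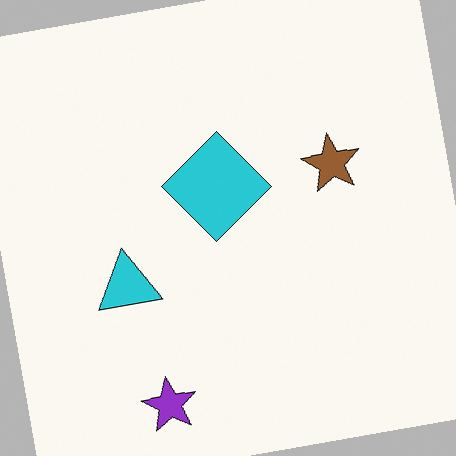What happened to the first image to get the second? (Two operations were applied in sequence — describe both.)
This is the original image rotated counter-clockwise by a slight angle, then overlaid with an additional cyan diamond.

Every shape is tilted by the same angle and the image corners show triangular fill wedges — a whole-image rotation by a non-right angle. A cyan diamond appears in the second image that is absent from the first.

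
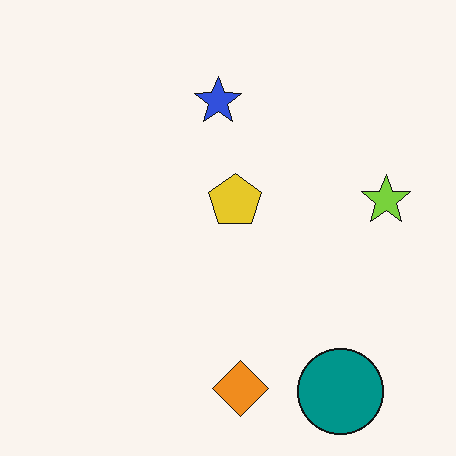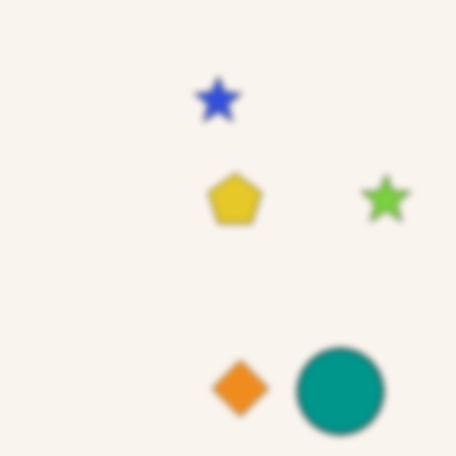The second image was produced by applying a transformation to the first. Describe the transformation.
The image was moderately blurred.

Shape edges and outlines are uniformly softened across the whole image.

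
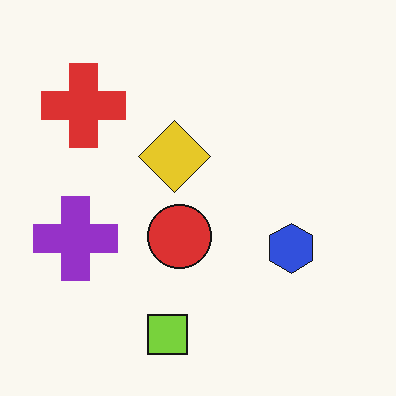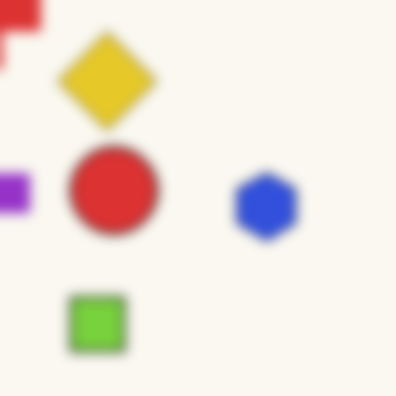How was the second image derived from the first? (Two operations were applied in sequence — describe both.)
The transformation is: cropped to a modestly smaller region and rescaled, then heavily blurred.

The visible shapes are larger and the field of view is narrower; shapes near the original edges may be partly or wholly outside the frame — a crop-and-rescale. Shape edges and outlines are uniformly softened across the whole image.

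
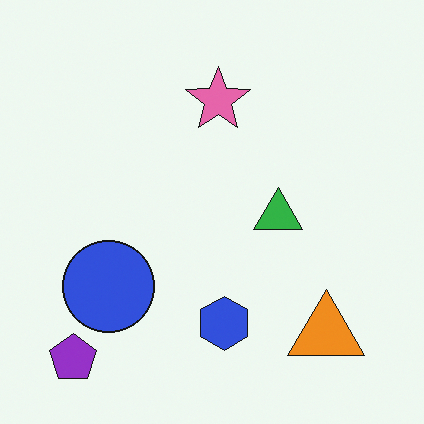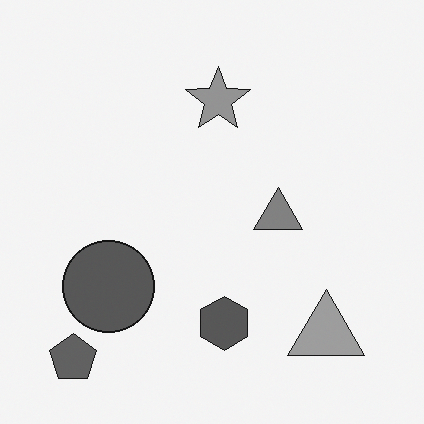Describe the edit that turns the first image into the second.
The second image is the first converted to grayscale.

All color is removed — every shape is now a shade of grey.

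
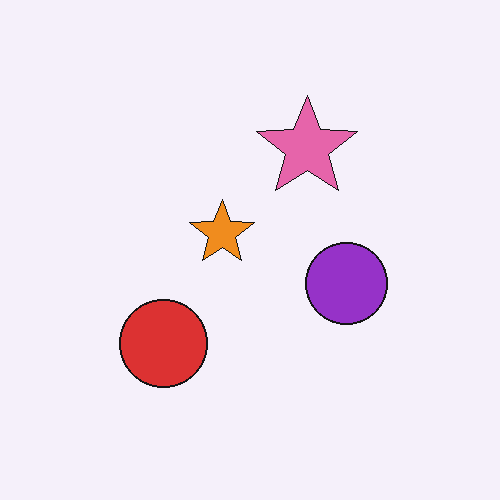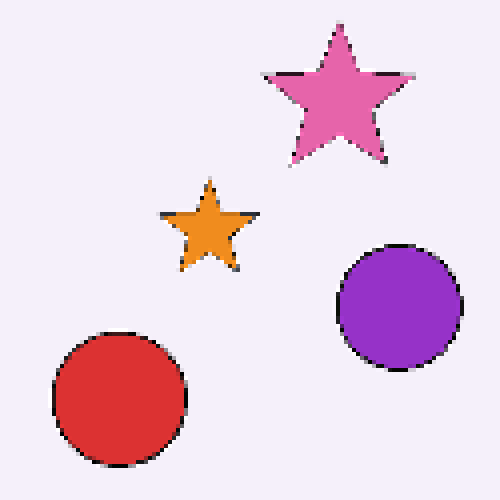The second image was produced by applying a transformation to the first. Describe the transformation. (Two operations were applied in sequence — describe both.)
The image was cropped slightly and scaled back up, then mildly pixelated.

The visible shapes are larger and the field of view is narrower; shapes near the original edges may be partly or wholly outside the frame — a crop-and-rescale. Shapes are reduced to large square blocks; fine edges and outlines are lost — a downscale-then-upscale (mosaic) effect.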